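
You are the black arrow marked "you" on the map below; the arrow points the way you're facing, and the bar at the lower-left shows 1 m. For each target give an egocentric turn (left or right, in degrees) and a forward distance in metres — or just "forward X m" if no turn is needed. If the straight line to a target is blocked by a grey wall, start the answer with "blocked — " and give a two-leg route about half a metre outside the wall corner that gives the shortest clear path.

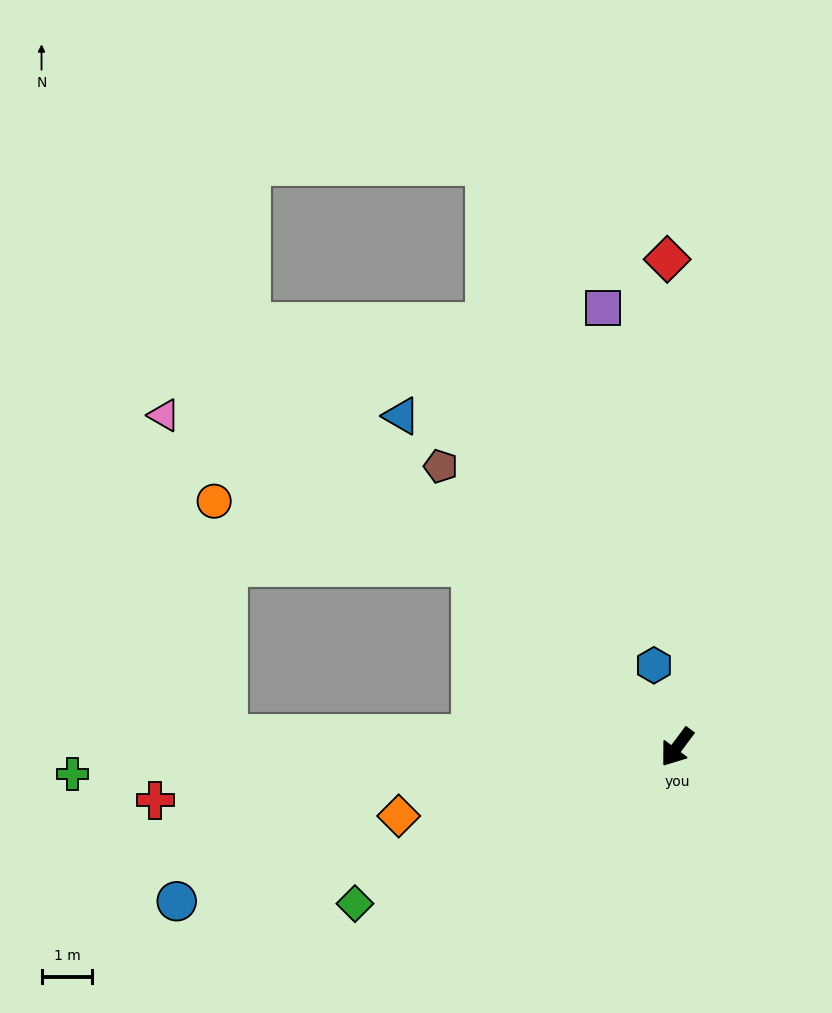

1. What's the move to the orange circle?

blocked — turn right 95°, forward 5.4 m, then turn left 28°, forward 5.3 m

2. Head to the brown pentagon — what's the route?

turn right 103°, forward 7.2 m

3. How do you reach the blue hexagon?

turn right 128°, forward 1.7 m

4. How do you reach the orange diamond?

turn right 39°, forward 5.6 m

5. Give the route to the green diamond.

turn right 27°, forward 7.1 m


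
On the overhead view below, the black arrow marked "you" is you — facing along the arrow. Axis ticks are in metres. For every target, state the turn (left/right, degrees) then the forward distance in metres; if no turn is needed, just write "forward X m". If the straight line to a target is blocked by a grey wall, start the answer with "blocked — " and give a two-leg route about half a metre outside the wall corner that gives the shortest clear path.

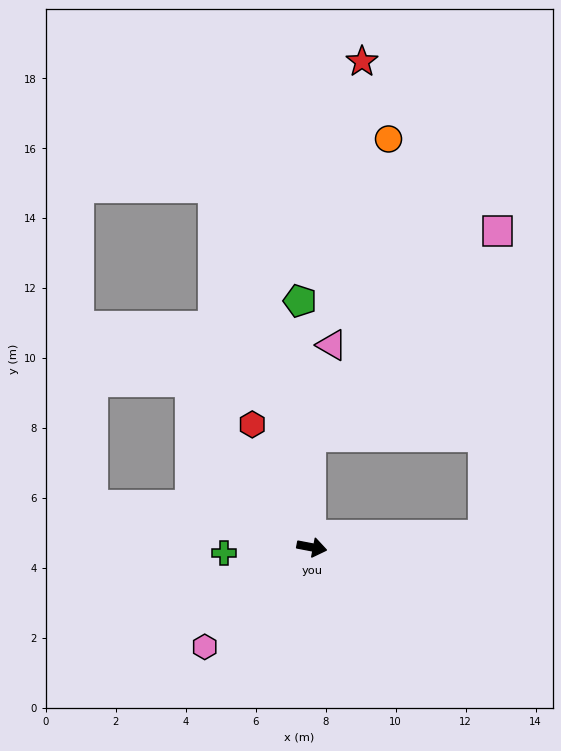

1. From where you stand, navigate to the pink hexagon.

turn right 126°, forward 4.2 m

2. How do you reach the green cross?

turn right 166°, forward 2.5 m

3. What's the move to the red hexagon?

turn left 127°, forward 3.9 m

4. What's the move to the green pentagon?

turn left 104°, forward 7.1 m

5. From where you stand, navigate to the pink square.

blocked — turn left 101°, forward 3.1 m, then turn right 42°, forward 8.0 m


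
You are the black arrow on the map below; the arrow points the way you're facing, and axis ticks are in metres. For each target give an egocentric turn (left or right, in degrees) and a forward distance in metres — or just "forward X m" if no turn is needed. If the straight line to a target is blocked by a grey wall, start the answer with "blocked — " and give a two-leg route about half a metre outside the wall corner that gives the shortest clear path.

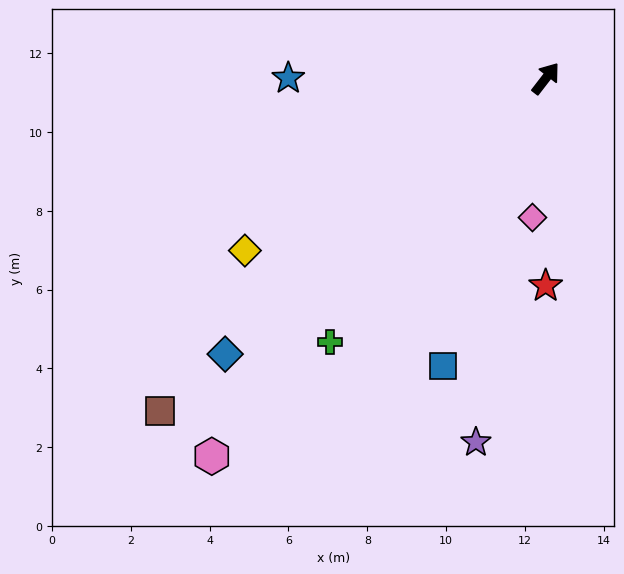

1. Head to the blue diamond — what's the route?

turn left 168°, forward 10.7 m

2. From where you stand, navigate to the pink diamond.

turn right 148°, forward 3.5 m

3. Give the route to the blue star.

turn left 128°, forward 6.5 m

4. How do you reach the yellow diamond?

turn left 157°, forward 8.8 m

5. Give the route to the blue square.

turn right 162°, forward 7.8 m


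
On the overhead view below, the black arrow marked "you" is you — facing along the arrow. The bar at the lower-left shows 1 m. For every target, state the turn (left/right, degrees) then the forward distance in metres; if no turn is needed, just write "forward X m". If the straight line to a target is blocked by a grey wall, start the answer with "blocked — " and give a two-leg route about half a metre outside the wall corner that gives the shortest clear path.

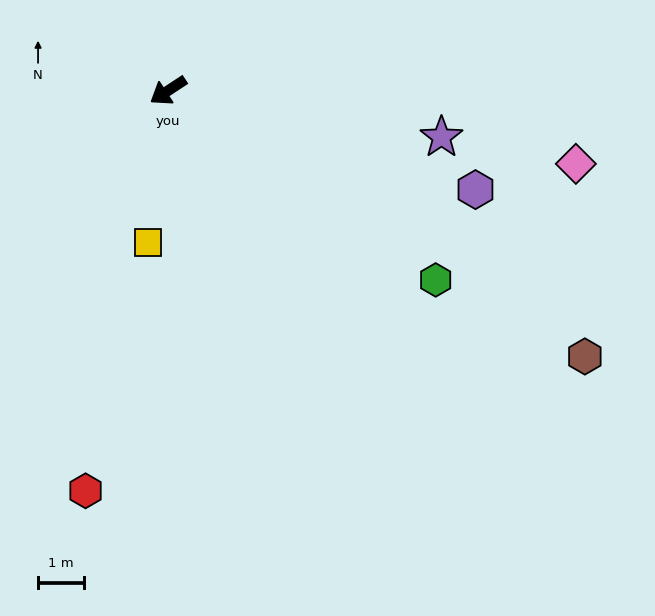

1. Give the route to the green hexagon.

turn left 111°, forward 7.2 m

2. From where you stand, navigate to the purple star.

turn left 137°, forward 6.1 m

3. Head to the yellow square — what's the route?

turn left 49°, forward 3.4 m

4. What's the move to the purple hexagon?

turn left 129°, forward 7.1 m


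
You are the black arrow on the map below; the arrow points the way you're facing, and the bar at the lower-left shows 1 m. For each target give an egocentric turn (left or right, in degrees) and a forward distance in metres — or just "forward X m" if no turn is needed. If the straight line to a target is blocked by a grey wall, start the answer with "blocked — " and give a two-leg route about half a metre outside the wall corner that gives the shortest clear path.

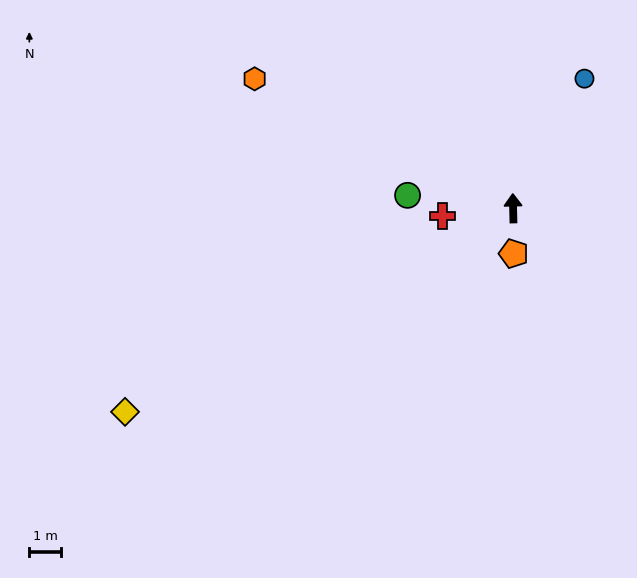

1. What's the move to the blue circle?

turn right 30°, forward 4.7 m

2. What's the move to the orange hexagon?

turn left 62°, forward 9.1 m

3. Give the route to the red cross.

turn left 95°, forward 2.2 m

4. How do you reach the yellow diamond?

turn left 116°, forward 13.8 m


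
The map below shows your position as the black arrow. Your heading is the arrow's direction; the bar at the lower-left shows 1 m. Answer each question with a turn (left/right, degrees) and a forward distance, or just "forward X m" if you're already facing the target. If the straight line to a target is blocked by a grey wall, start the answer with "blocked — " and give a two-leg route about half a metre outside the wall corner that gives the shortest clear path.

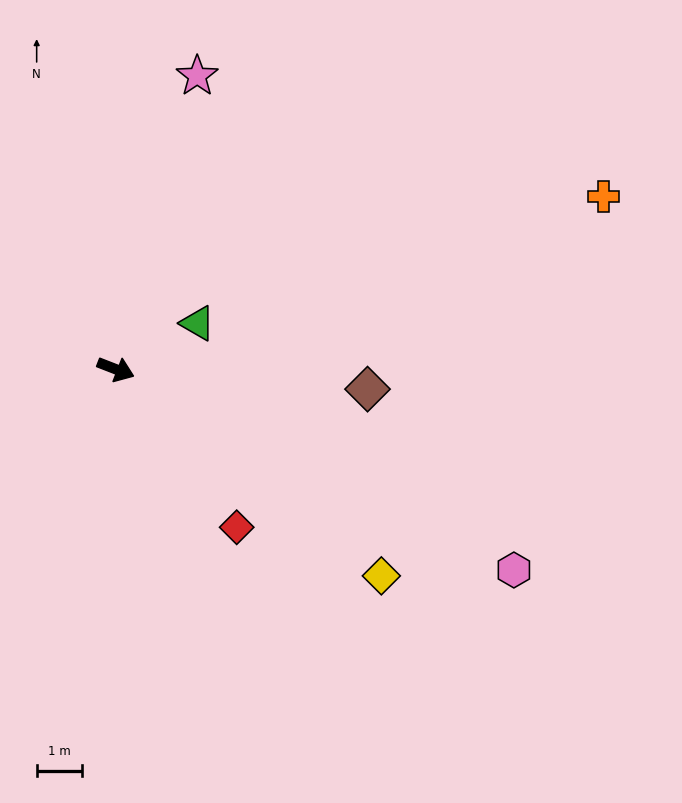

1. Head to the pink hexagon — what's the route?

turn right 5°, forward 9.8 m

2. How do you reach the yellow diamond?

turn right 17°, forward 7.4 m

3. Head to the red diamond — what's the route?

turn right 31°, forward 4.4 m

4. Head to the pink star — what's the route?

turn left 96°, forward 6.7 m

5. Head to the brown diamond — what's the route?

turn left 17°, forward 5.6 m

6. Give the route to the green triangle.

turn left 51°, forward 2.1 m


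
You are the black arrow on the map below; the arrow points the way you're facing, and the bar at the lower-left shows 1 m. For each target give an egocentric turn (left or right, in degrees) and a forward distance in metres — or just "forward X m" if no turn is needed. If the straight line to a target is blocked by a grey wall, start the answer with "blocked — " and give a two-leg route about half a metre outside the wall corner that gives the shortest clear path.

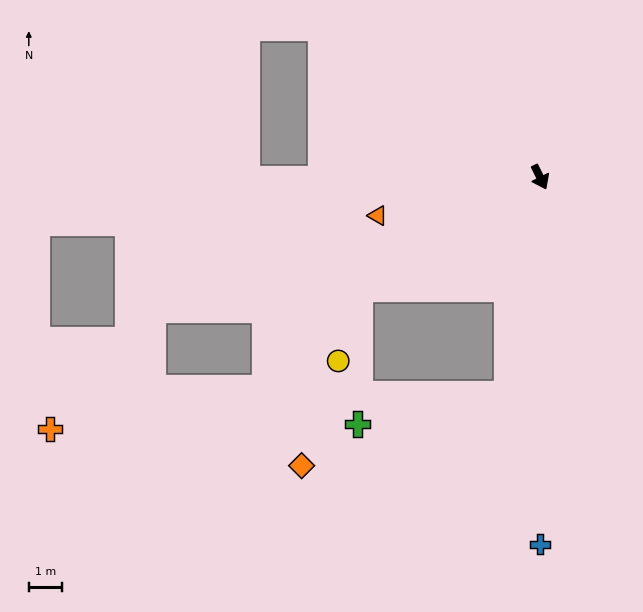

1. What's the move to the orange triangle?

turn right 103°, forward 5.0 m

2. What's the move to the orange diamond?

blocked — turn right 35°, forward 6.6 m, then turn right 62°, forward 6.6 m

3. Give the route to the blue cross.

turn right 26°, forward 11.0 m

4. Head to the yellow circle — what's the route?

blocked — turn right 85°, forward 6.4 m, then turn left 43°, forward 2.3 m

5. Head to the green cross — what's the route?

blocked — turn right 85°, forward 6.4 m, then turn left 58°, forward 4.1 m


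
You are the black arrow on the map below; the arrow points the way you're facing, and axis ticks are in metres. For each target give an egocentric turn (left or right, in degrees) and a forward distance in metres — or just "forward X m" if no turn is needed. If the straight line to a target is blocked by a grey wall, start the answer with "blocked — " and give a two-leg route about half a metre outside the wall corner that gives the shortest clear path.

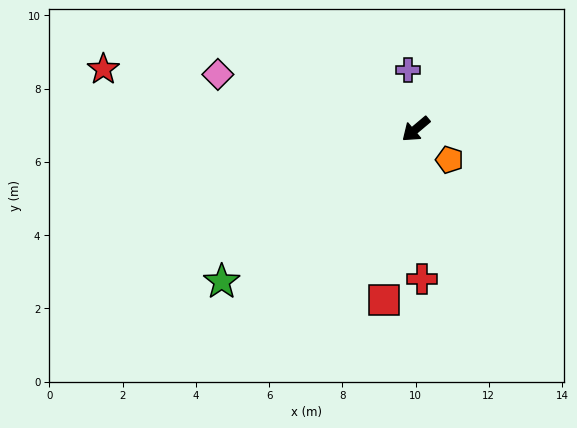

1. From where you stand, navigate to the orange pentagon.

turn left 98°, forward 1.2 m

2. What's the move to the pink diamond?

turn right 56°, forward 5.6 m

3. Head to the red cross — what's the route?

turn left 52°, forward 4.1 m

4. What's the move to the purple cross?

turn right 122°, forward 1.6 m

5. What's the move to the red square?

turn left 39°, forward 4.8 m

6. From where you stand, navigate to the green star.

forward 6.7 m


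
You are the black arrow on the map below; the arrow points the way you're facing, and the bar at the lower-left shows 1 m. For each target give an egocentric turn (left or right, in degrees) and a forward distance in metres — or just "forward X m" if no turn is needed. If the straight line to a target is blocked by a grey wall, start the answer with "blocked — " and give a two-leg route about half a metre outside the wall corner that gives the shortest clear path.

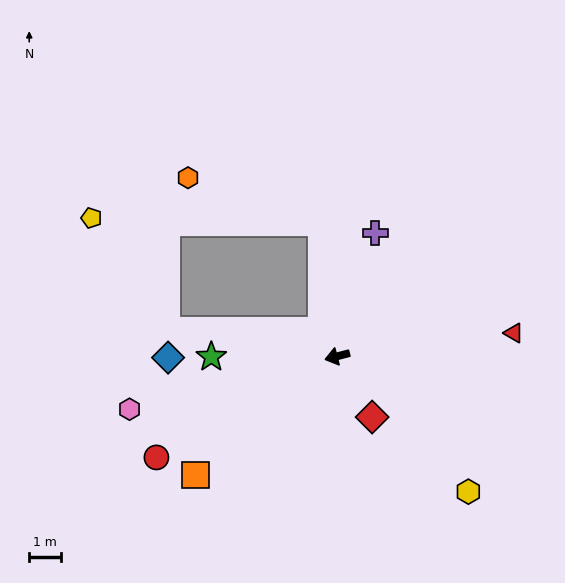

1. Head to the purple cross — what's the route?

turn right 122°, forward 4.0 m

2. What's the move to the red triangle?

turn left 173°, forward 5.5 m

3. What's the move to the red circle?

turn left 15°, forward 6.4 m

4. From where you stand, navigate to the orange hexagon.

blocked — turn right 98°, forward 4.2 m, then turn left 65°, forward 4.4 m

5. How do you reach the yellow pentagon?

blocked — turn right 98°, forward 4.2 m, then turn left 82°, forward 7.1 m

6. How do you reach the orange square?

turn left 25°, forward 5.7 m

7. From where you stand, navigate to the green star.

turn right 14°, forward 3.9 m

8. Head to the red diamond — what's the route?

turn left 105°, forward 2.2 m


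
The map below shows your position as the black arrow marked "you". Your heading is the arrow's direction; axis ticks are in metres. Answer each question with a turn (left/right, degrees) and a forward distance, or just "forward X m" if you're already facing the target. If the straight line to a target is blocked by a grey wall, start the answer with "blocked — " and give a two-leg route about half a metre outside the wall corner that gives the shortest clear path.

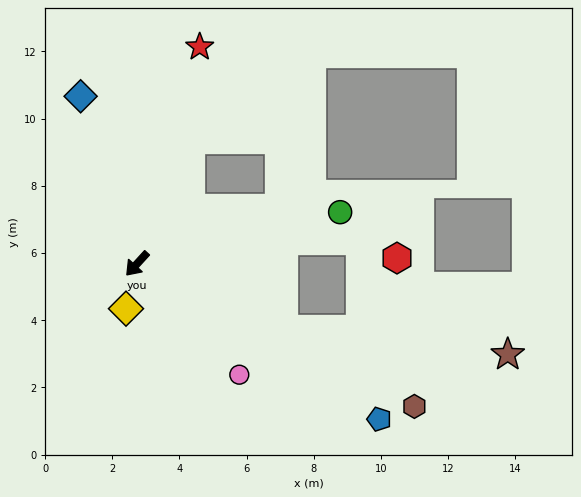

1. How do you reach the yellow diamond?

turn left 29°, forward 1.4 m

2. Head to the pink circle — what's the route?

turn left 85°, forward 4.5 m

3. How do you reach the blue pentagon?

turn left 100°, forward 8.6 m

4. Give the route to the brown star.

blocked — turn left 108°, forward 4.8 m, then turn left 18°, forward 6.7 m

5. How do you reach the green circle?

turn left 147°, forward 6.2 m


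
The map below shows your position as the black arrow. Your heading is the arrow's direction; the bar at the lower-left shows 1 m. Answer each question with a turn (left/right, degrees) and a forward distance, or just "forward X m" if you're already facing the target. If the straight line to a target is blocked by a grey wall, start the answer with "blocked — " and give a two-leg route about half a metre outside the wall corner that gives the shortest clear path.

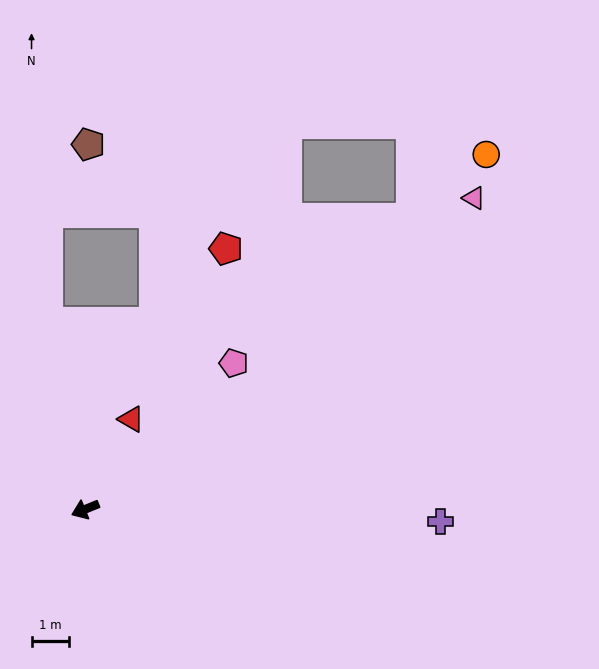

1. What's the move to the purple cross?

turn left 156°, forward 9.6 m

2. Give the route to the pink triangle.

turn right 163°, forward 13.5 m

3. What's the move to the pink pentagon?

turn right 158°, forward 5.6 m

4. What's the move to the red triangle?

turn right 139°, forward 2.7 m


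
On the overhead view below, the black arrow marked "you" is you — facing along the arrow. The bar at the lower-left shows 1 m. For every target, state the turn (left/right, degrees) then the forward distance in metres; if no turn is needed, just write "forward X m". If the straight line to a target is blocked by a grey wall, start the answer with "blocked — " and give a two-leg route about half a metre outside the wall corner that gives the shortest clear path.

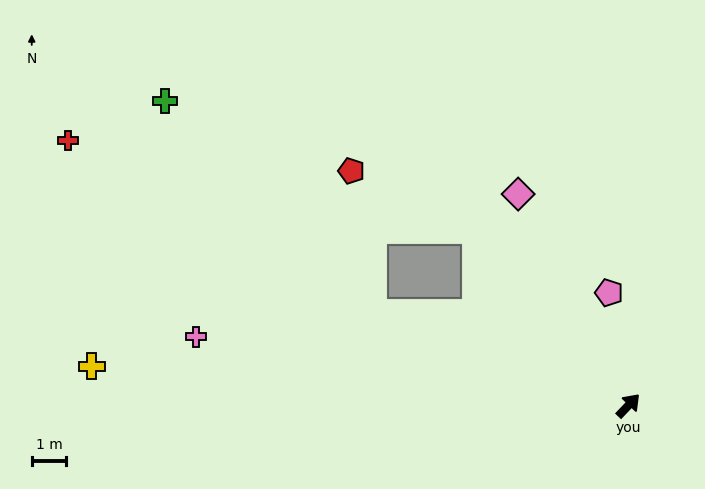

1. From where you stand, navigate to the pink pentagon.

turn left 53°, forward 3.3 m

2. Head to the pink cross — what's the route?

turn left 125°, forward 12.7 m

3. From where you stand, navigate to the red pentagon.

blocked — turn left 84°, forward 6.8 m, then turn left 25°, forward 4.0 m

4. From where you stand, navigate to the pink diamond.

turn left 71°, forward 6.9 m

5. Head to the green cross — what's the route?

blocked — turn left 114°, forward 7.9 m, then turn right 26°, forward 8.6 m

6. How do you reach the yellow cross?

turn left 129°, forward 15.6 m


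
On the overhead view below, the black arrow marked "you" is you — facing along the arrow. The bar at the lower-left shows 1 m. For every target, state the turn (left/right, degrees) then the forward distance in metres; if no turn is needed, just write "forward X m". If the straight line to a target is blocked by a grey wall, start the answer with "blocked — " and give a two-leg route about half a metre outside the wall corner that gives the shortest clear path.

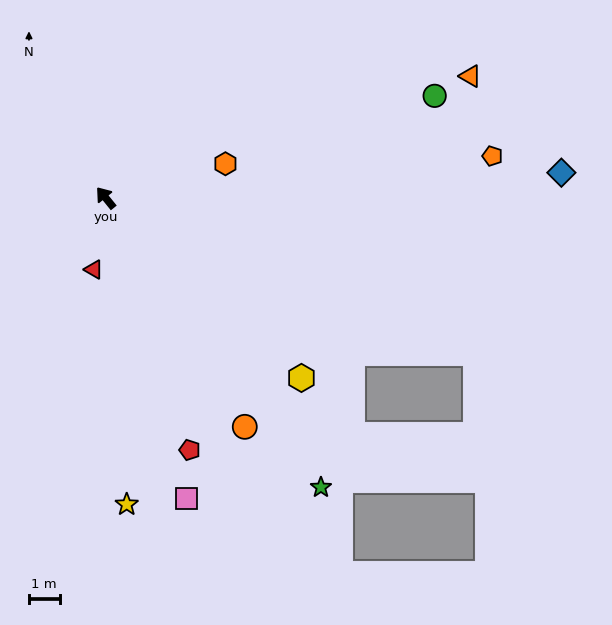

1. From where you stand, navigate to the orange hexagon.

turn right 113°, forward 4.1 m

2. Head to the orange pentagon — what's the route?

turn right 123°, forward 12.7 m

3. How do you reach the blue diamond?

turn right 126°, forward 14.9 m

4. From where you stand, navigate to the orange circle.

turn left 172°, forward 8.8 m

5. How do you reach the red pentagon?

turn left 159°, forward 8.7 m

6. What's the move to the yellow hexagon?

turn right 172°, forward 8.7 m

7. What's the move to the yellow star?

turn left 145°, forward 10.1 m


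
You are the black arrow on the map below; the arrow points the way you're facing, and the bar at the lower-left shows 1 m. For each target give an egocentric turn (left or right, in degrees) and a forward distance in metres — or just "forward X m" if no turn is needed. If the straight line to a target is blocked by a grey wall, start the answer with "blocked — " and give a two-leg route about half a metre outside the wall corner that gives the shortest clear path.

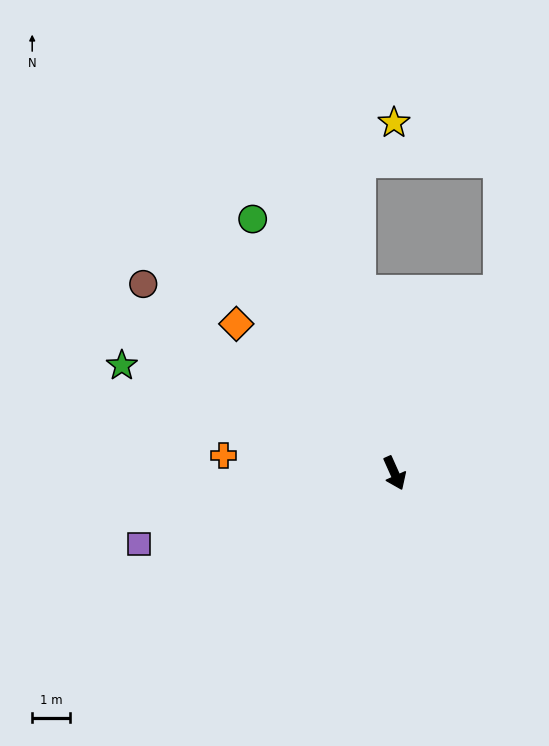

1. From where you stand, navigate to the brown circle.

turn right 151°, forward 8.2 m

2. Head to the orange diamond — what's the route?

turn right 157°, forward 5.7 m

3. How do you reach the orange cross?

turn right 120°, forward 4.5 m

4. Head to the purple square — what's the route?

turn right 99°, forward 6.9 m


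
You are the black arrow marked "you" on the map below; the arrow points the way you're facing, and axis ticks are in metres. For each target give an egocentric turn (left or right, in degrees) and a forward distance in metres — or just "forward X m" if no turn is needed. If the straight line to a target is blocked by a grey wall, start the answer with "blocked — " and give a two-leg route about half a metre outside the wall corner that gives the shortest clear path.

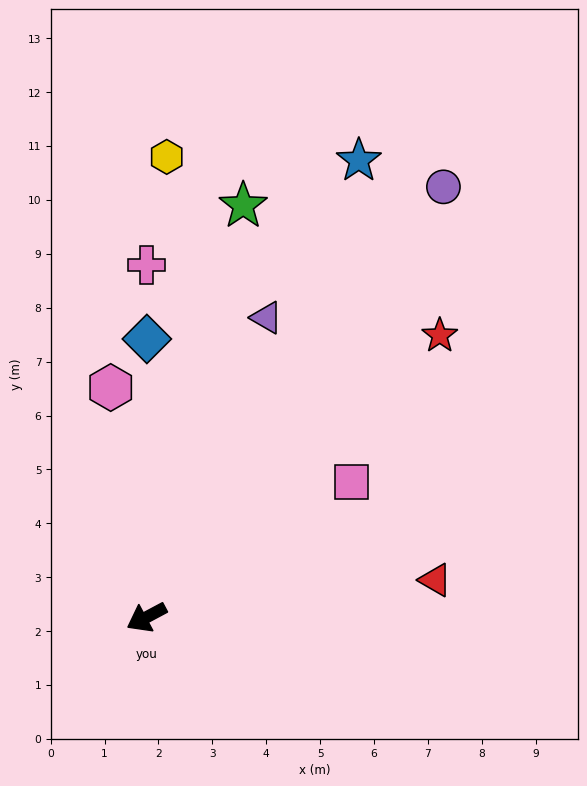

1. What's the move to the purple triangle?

turn right 140°, forward 6.0 m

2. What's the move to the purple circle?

turn right 153°, forward 9.7 m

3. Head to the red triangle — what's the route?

turn left 159°, forward 5.4 m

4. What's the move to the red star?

turn right 164°, forward 7.5 m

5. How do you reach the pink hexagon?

turn right 109°, forward 4.3 m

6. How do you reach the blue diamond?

turn right 118°, forward 5.2 m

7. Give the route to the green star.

turn right 131°, forward 7.8 m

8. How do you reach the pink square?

turn right 175°, forward 4.6 m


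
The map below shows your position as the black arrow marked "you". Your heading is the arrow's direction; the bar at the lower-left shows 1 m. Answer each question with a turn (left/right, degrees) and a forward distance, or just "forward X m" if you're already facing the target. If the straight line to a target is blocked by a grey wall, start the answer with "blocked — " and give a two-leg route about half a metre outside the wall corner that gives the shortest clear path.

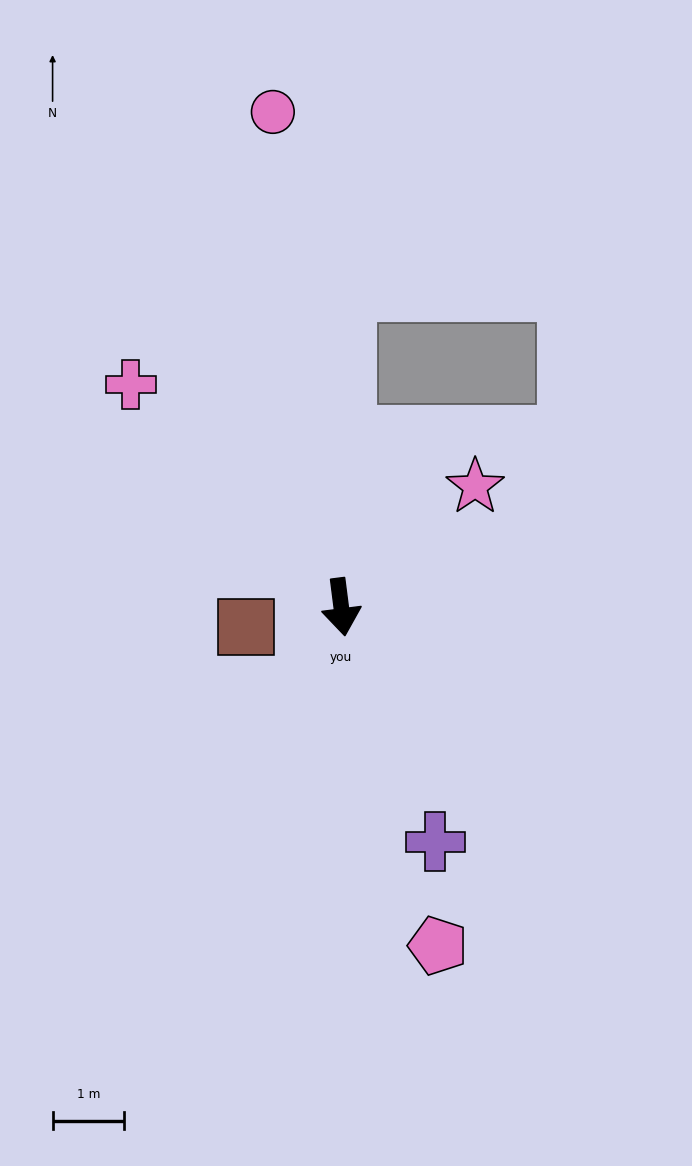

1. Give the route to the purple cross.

turn left 15°, forward 3.5 m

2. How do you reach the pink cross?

turn right 144°, forward 4.3 m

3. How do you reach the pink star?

turn left 125°, forward 2.5 m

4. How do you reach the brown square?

turn right 85°, forward 1.4 m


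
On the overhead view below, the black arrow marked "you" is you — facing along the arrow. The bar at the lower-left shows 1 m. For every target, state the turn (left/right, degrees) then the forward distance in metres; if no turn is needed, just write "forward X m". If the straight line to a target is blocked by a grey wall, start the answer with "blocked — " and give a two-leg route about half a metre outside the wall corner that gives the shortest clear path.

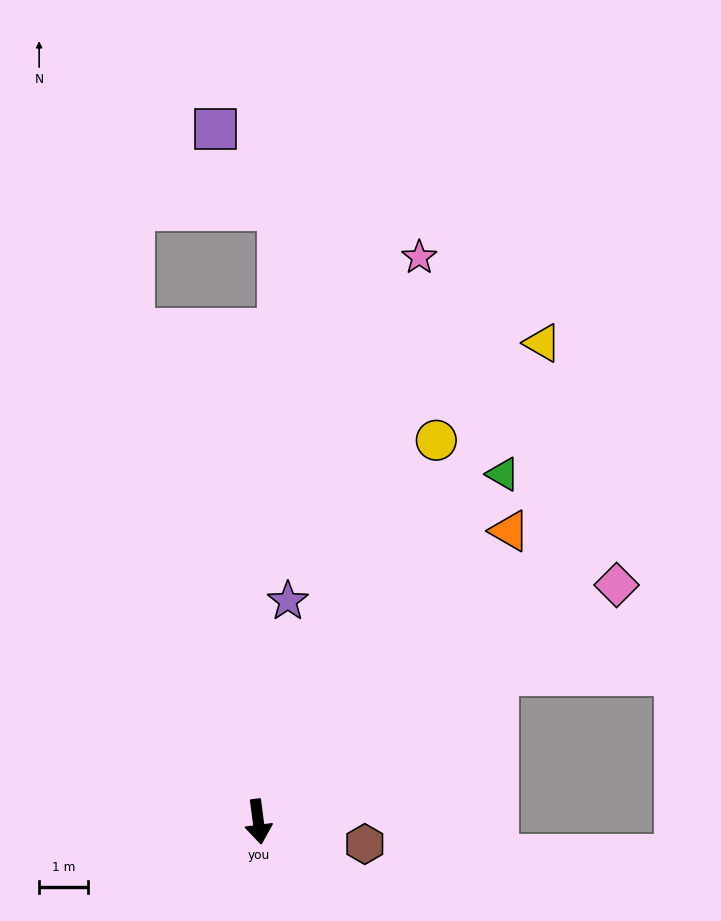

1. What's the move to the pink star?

turn left 157°, forward 12.0 m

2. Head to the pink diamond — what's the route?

turn left 116°, forward 8.8 m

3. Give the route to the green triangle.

turn left 137°, forward 8.7 m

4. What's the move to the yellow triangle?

turn left 142°, forward 11.3 m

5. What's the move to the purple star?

turn left 165°, forward 4.5 m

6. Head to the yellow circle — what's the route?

turn left 148°, forward 8.6 m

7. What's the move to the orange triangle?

turn left 132°, forward 7.8 m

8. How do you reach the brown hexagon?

turn left 71°, forward 2.2 m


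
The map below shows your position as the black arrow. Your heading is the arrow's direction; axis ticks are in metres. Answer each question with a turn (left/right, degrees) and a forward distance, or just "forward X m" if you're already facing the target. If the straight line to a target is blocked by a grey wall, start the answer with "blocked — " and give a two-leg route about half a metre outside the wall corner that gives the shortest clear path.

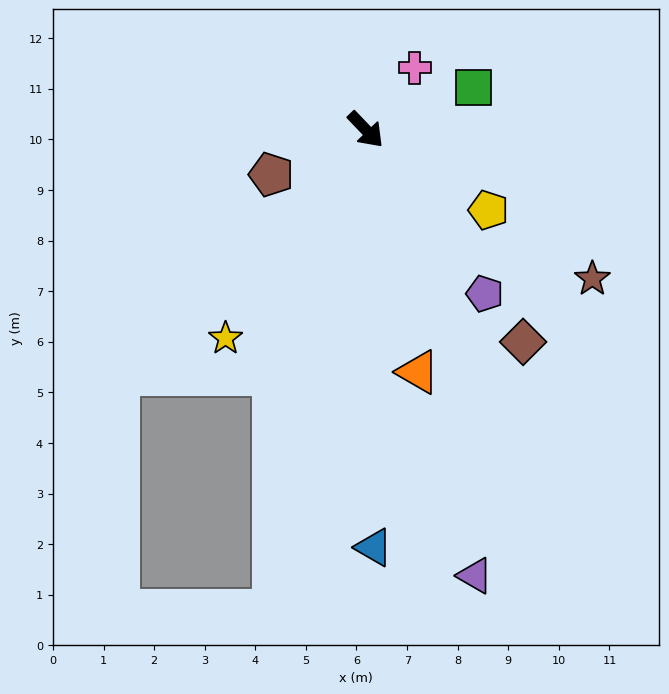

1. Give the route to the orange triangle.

turn right 32°, forward 4.9 m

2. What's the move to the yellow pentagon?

turn left 13°, forward 2.9 m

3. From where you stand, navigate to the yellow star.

turn right 78°, forward 5.0 m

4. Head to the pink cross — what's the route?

turn left 98°, forward 1.6 m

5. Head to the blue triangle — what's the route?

turn right 43°, forward 8.3 m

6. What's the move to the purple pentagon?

turn right 8°, forward 4.0 m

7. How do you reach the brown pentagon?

turn right 108°, forward 2.1 m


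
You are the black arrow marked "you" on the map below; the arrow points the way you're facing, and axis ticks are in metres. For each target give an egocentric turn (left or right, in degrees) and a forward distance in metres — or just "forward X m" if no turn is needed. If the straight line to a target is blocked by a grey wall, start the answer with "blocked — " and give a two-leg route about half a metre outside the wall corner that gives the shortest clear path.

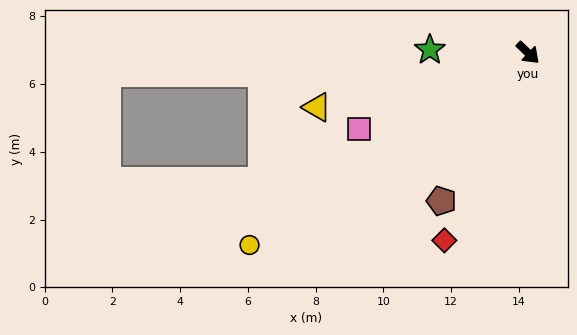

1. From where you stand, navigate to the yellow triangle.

turn right 122°, forward 6.4 m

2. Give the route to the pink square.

turn right 112°, forward 5.5 m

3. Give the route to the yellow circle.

turn right 102°, forward 10.0 m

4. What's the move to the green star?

turn right 138°, forward 2.9 m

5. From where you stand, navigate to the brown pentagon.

turn right 77°, forward 5.1 m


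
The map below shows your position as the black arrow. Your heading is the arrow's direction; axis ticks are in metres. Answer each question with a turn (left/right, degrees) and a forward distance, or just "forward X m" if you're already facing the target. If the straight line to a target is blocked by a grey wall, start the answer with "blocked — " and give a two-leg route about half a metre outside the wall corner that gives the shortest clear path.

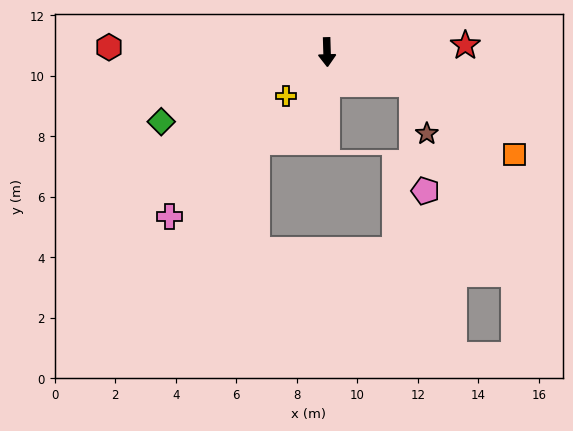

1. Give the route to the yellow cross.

turn right 45°, forward 2.0 m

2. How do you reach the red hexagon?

turn right 93°, forward 7.2 m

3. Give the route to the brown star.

blocked — turn left 68°, forward 3.0 m, then turn right 53°, forward 1.7 m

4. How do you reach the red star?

turn left 91°, forward 4.6 m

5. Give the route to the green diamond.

turn right 69°, forward 5.9 m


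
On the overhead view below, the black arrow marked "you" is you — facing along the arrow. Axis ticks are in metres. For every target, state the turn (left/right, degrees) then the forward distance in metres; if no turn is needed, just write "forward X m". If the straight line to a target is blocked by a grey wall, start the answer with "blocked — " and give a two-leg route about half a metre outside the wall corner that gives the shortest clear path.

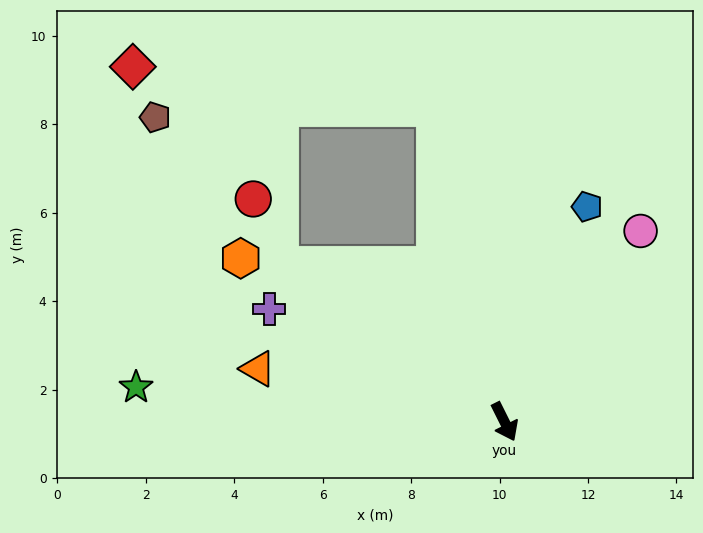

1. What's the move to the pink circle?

turn left 118°, forward 5.3 m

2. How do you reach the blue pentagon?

turn left 132°, forward 5.2 m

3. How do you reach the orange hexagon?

turn right 148°, forward 7.0 m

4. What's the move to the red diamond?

blocked — turn left 166°, forward 7.3 m, then turn left 70°, forward 6.9 m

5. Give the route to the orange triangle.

turn right 129°, forward 5.7 m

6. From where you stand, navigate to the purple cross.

turn right 142°, forward 5.9 m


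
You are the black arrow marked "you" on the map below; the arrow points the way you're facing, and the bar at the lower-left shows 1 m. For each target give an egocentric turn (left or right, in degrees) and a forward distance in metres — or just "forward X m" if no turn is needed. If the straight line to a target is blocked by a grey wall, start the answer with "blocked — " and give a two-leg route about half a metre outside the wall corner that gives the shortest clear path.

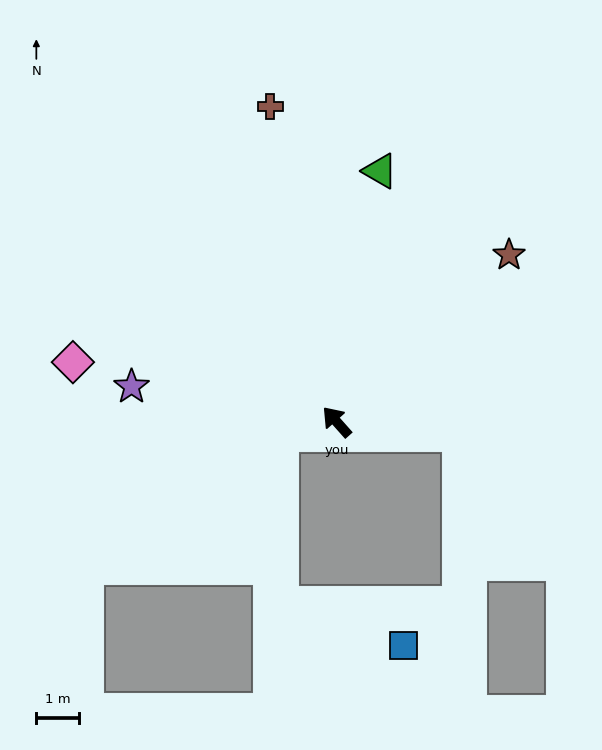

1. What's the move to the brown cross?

turn right 30°, forward 7.5 m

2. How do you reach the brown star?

turn right 88°, forward 5.6 m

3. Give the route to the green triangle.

turn right 51°, forward 5.9 m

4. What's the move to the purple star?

turn left 39°, forward 4.8 m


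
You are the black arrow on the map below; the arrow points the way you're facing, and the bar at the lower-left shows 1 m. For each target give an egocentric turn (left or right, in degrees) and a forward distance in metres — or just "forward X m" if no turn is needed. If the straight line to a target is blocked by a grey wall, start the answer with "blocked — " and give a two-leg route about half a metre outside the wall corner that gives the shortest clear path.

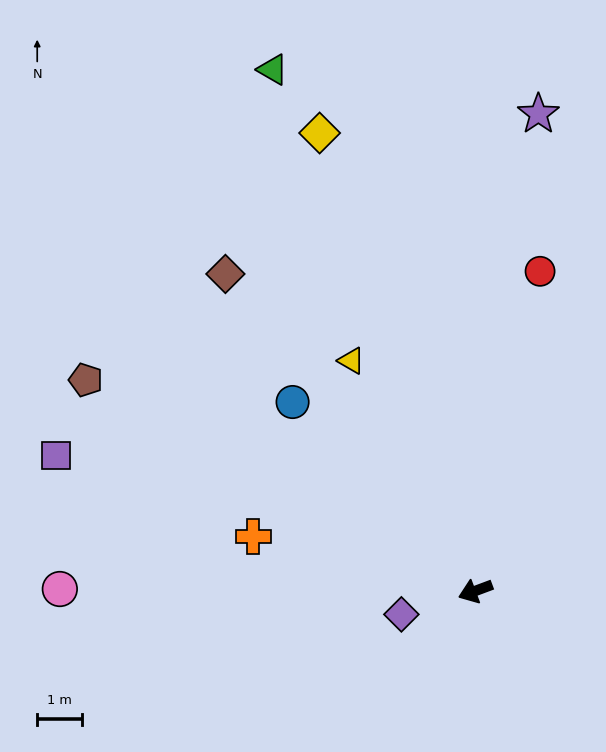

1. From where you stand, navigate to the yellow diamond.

turn right 92°, forward 10.8 m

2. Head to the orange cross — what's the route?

turn right 34°, forward 5.1 m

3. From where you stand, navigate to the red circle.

turn right 122°, forward 7.3 m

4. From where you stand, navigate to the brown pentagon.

turn right 49°, forward 9.9 m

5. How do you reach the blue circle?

turn right 66°, forward 5.9 m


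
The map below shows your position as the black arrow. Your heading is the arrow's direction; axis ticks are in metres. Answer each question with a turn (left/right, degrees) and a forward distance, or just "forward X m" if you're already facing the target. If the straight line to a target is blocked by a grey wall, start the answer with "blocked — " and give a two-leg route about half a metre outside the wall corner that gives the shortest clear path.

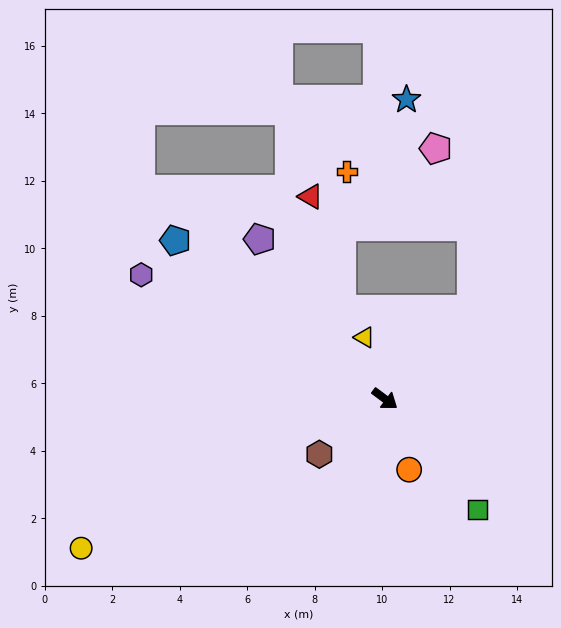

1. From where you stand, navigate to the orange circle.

turn right 34°, forward 2.2 m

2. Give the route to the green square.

turn right 13°, forward 4.3 m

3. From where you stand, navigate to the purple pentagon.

turn left 165°, forward 6.0 m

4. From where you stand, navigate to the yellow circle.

turn right 117°, forward 10.0 m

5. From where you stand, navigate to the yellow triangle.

turn left 145°, forward 1.9 m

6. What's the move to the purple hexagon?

turn right 170°, forward 8.1 m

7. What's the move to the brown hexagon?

turn right 103°, forward 2.5 m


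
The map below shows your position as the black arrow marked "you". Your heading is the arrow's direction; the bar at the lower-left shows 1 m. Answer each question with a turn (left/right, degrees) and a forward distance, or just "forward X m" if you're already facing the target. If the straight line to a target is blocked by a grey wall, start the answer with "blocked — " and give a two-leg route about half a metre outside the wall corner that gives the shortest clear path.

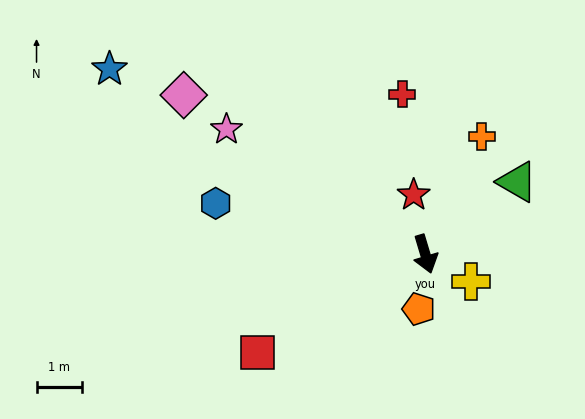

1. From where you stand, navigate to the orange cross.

turn left 138°, forward 2.9 m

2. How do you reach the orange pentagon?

turn right 23°, forward 1.2 m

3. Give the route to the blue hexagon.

turn right 120°, forward 4.7 m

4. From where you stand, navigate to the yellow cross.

turn left 42°, forward 1.2 m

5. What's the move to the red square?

turn right 76°, forward 4.3 m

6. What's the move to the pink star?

turn right 139°, forward 5.2 m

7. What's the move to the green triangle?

turn left 111°, forward 2.6 m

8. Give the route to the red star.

turn left 174°, forward 1.3 m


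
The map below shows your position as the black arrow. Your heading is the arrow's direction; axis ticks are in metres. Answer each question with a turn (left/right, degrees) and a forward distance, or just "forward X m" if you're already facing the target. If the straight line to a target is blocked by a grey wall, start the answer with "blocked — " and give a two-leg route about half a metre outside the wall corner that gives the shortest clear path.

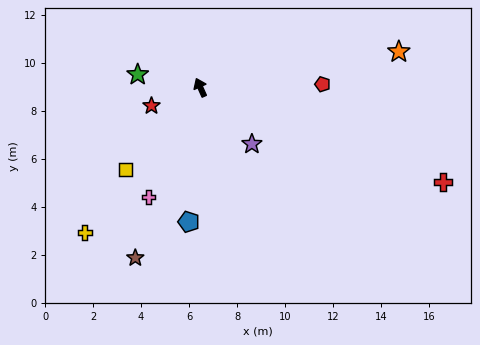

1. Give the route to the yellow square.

turn left 114°, forward 4.6 m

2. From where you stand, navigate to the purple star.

turn right 162°, forward 3.2 m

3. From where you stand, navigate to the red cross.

turn right 135°, forward 10.9 m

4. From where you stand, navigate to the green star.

turn left 54°, forward 2.7 m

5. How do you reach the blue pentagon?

turn left 151°, forward 5.6 m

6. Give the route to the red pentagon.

turn right 113°, forward 5.1 m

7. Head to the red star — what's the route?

turn left 87°, forward 2.2 m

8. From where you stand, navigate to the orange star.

turn right 104°, forward 8.4 m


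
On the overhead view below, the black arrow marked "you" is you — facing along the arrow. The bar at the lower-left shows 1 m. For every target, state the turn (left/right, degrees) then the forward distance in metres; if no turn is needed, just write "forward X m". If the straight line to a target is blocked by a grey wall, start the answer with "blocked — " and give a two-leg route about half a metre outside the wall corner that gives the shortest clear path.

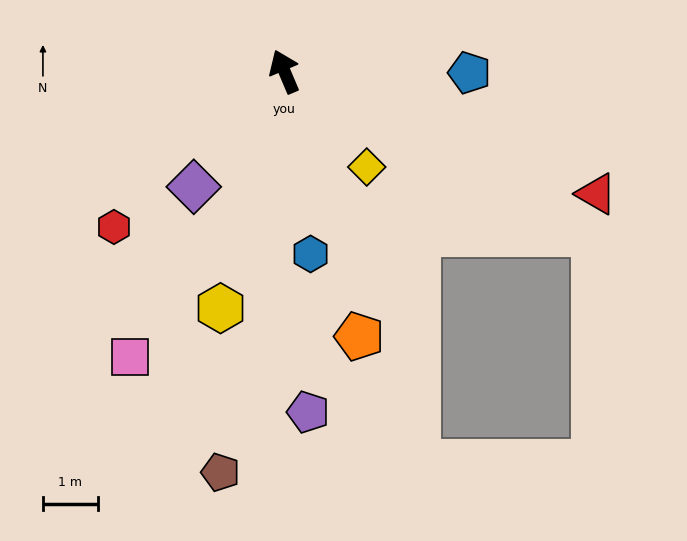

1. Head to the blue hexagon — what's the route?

turn left 165°, forward 3.4 m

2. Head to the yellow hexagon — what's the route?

turn left 142°, forward 4.5 m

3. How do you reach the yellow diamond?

turn right 162°, forward 2.3 m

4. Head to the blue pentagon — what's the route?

turn right 113°, forward 3.4 m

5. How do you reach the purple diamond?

turn left 119°, forward 2.7 m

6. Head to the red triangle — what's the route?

turn right 134°, forward 6.1 m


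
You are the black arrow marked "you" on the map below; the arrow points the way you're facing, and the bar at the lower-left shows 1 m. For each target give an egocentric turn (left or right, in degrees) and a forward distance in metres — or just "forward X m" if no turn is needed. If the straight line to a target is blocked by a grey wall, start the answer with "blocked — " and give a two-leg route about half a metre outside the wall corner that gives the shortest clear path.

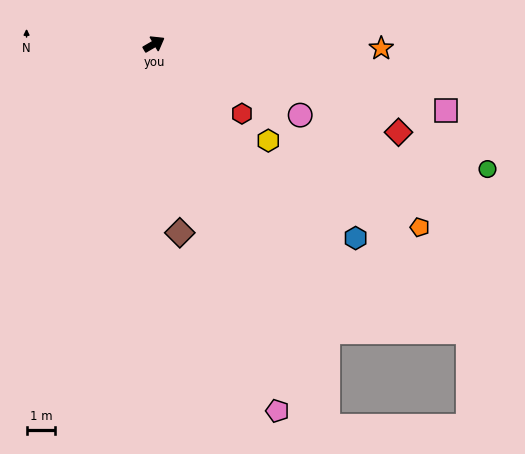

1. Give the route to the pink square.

turn right 43°, forward 10.4 m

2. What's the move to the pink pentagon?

turn right 102°, forward 13.4 m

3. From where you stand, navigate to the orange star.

turn right 31°, forward 7.9 m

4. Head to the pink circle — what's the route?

turn right 56°, forward 5.6 m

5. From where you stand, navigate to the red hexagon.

turn right 69°, forward 3.9 m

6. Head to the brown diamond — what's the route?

turn right 112°, forward 6.6 m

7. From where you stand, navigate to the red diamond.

turn right 50°, forward 9.0 m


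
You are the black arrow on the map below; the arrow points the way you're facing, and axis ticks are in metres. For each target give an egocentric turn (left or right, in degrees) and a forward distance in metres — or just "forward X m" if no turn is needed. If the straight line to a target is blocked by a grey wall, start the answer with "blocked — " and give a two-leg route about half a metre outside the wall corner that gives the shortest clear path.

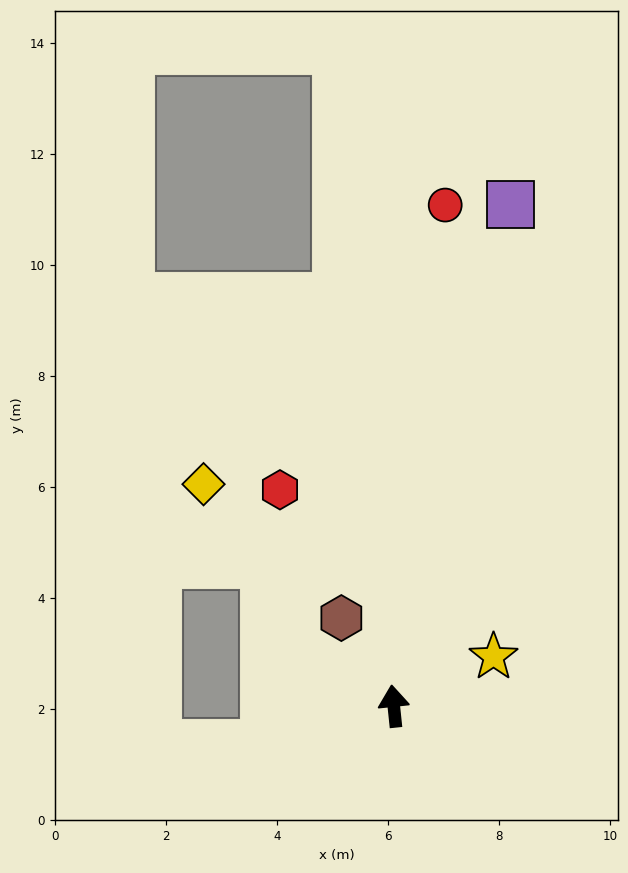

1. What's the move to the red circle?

turn right 12°, forward 9.1 m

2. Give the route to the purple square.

turn right 19°, forward 9.3 m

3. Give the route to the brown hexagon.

turn left 25°, forward 1.8 m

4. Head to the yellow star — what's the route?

turn right 70°, forward 2.0 m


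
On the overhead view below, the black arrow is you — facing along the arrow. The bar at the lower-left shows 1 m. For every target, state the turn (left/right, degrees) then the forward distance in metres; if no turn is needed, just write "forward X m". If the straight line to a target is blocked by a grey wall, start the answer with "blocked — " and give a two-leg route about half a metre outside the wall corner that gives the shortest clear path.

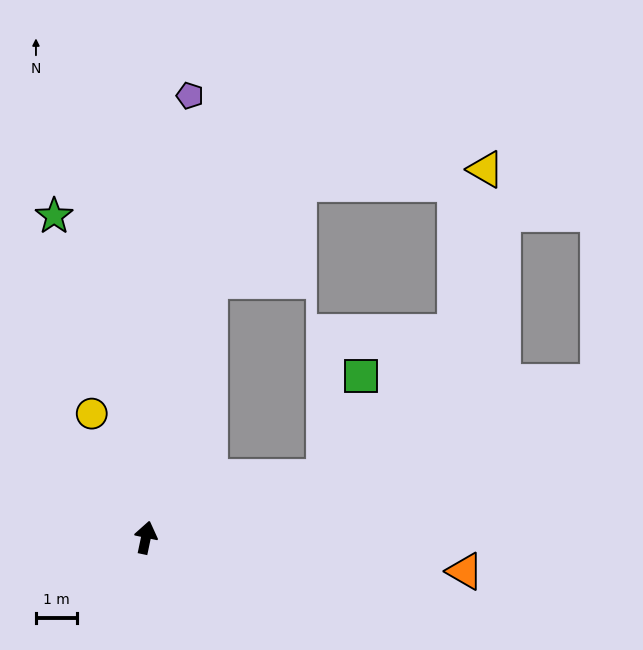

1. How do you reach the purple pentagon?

turn left 6°, forward 10.7 m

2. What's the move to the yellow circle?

turn left 36°, forward 3.3 m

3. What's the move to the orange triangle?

turn right 84°, forward 7.8 m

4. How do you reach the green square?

blocked — turn right 59°, forward 4.6 m, then turn left 51°, forward 2.6 m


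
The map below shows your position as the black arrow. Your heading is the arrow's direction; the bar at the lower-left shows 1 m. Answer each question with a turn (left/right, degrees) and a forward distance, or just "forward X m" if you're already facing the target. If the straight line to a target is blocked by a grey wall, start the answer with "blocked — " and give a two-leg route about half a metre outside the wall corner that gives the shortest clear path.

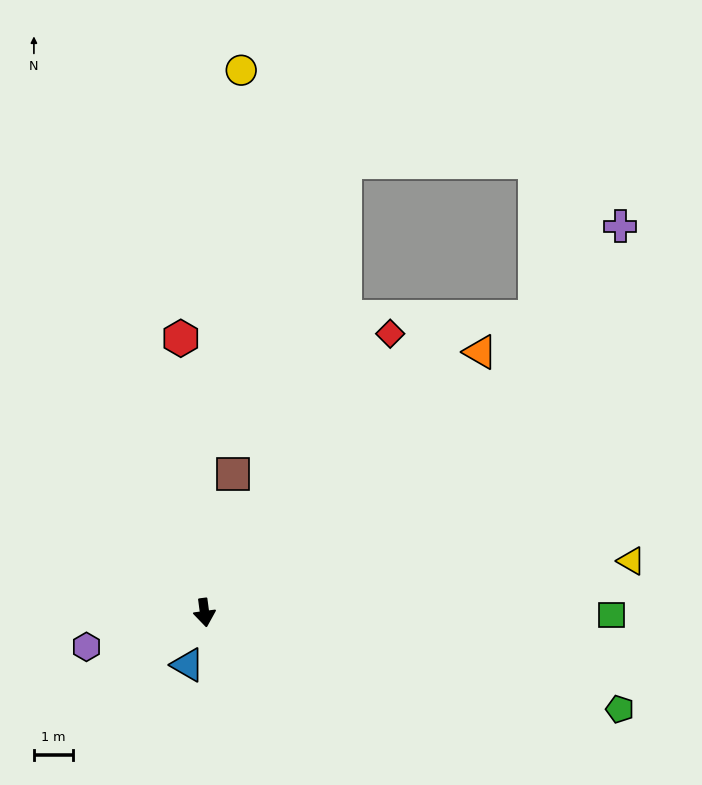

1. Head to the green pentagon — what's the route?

turn left 69°, forward 10.8 m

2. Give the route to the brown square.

turn left 161°, forward 3.6 m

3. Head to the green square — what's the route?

turn left 82°, forward 10.3 m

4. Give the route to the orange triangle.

turn left 126°, forward 9.6 m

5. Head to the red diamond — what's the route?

turn left 139°, forward 8.5 m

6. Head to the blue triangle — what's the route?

turn right 25°, forward 1.4 m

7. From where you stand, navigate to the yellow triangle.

turn left 89°, forward 10.9 m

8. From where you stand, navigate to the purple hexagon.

turn right 81°, forward 3.1 m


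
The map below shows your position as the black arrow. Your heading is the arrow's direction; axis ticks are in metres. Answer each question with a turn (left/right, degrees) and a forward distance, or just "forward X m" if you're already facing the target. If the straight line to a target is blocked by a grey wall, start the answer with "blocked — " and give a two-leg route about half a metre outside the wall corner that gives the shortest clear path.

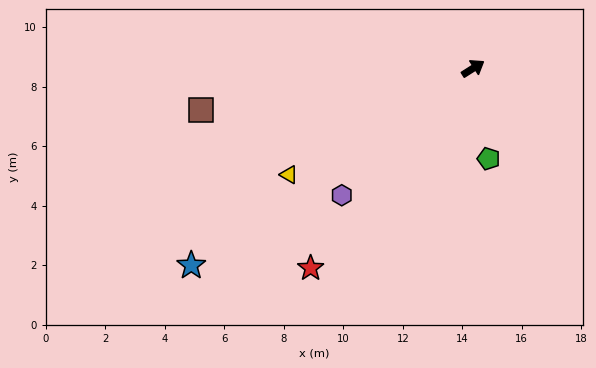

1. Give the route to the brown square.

turn left 156°, forward 9.2 m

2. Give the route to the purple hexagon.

turn right 168°, forward 6.1 m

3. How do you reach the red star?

turn right 162°, forward 8.7 m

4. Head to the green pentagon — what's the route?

turn right 113°, forward 3.1 m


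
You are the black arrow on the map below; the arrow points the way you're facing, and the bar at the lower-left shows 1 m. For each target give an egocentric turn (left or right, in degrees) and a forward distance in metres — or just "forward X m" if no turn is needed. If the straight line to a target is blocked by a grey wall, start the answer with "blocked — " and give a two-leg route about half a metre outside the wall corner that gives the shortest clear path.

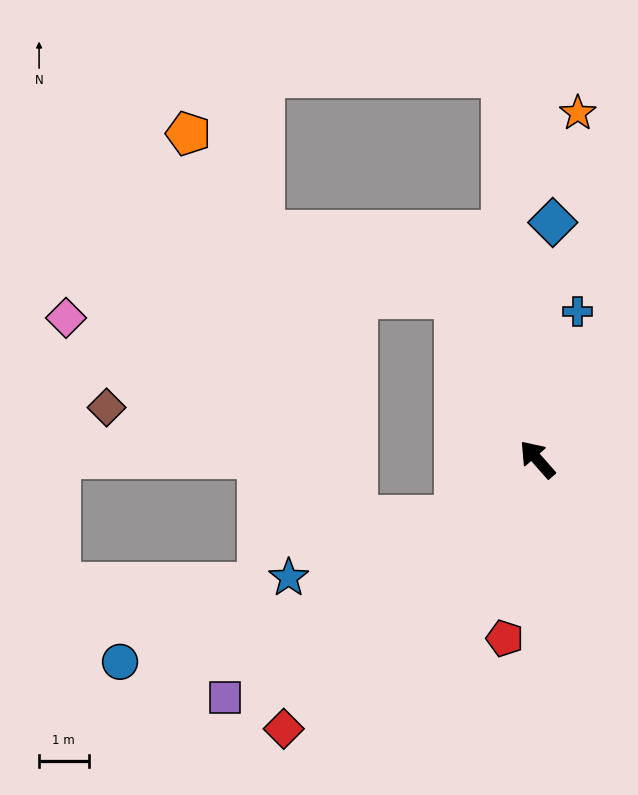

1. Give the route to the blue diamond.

turn right 45°, forward 4.8 m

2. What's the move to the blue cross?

turn right 57°, forward 3.1 m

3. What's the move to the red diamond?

turn left 95°, forward 7.5 m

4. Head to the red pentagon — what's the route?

turn left 128°, forward 3.7 m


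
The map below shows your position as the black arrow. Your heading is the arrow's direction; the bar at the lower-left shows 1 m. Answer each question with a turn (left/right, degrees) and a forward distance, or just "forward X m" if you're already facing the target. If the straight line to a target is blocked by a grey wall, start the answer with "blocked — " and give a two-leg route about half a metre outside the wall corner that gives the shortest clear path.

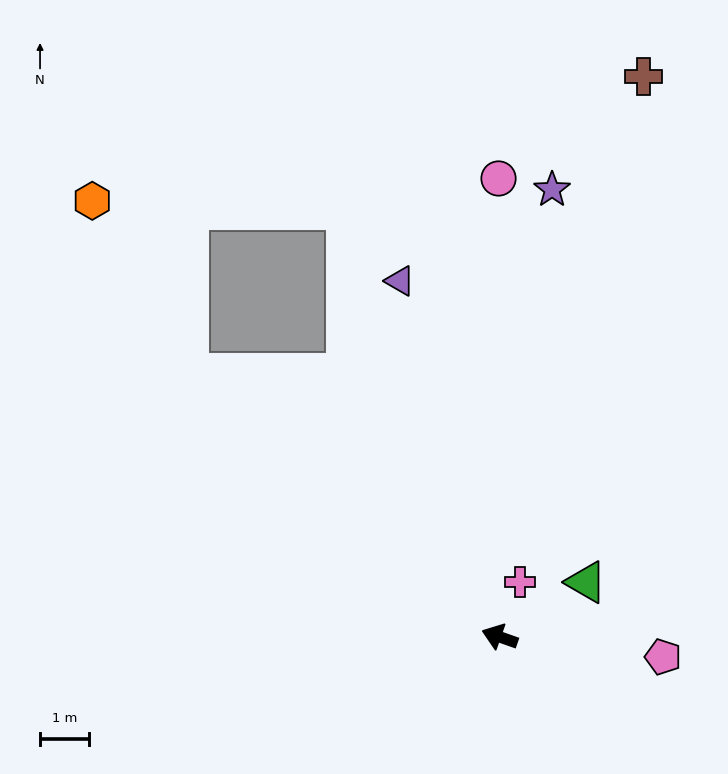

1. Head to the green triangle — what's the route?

turn right 128°, forward 2.1 m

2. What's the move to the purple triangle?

turn right 55°, forward 7.5 m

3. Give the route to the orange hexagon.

blocked — turn right 21°, forward 8.3 m, then turn right 21°, forward 4.0 m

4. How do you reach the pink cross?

turn right 91°, forward 1.2 m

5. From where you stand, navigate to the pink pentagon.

turn right 168°, forward 3.3 m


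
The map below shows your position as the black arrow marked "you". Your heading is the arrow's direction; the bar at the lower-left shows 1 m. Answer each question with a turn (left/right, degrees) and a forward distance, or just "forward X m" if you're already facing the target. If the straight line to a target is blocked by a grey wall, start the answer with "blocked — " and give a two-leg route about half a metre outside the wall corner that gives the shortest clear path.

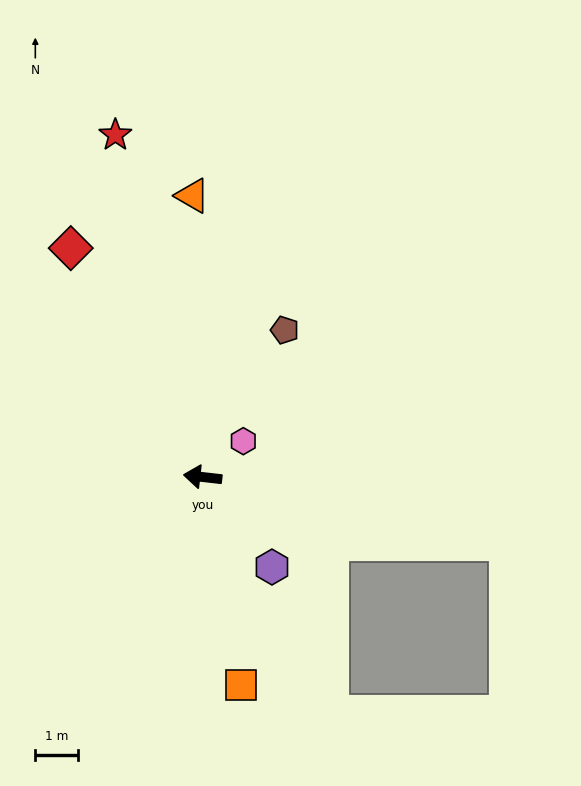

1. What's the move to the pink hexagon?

turn right 132°, forward 1.3 m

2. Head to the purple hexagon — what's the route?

turn left 134°, forward 2.7 m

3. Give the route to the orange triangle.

turn right 81°, forward 6.6 m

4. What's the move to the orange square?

turn left 107°, forward 5.0 m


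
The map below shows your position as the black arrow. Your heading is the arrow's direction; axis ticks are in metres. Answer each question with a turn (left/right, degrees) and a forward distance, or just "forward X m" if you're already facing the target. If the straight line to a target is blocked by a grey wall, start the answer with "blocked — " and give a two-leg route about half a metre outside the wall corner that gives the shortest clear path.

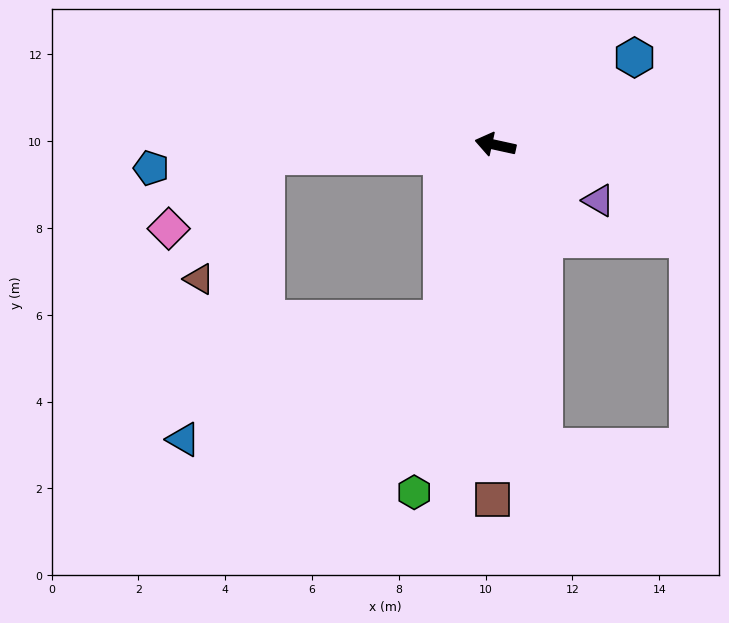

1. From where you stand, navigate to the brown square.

turn left 102°, forward 8.2 m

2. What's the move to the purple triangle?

turn left 164°, forward 2.7 m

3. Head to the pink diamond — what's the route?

blocked — turn left 15°, forward 5.3 m, then turn left 34°, forward 2.8 m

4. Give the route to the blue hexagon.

turn right 135°, forward 3.8 m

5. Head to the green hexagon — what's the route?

turn left 89°, forward 8.2 m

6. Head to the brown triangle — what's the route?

blocked — turn left 15°, forward 5.3 m, then turn left 58°, forward 3.2 m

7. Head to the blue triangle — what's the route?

blocked — turn left 85°, forward 4.2 m, then turn right 48°, forward 6.6 m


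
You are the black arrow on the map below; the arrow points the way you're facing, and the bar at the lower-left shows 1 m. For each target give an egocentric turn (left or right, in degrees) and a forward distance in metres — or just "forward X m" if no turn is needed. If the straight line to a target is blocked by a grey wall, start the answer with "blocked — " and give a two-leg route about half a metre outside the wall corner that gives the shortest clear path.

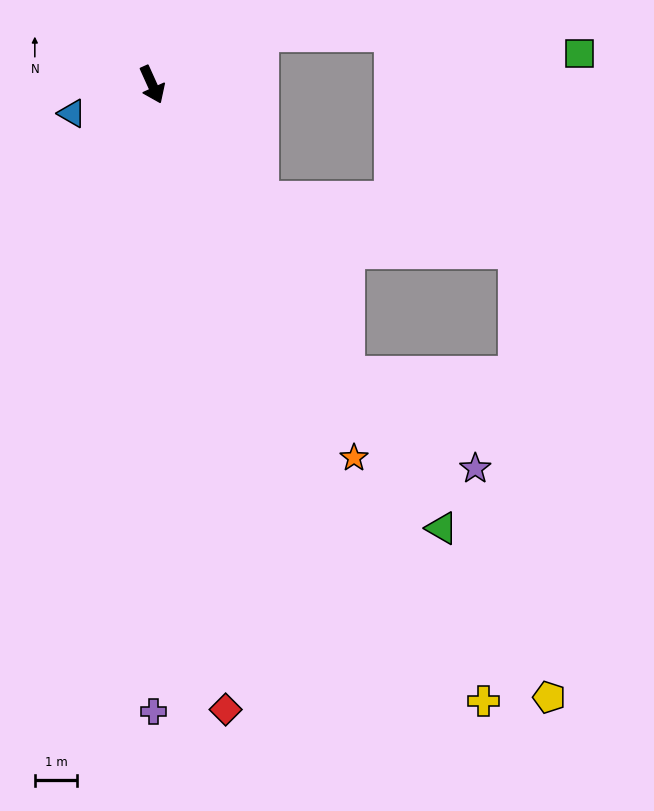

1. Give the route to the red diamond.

turn right 18°, forward 14.8 m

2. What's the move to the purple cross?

turn right 24°, forward 14.8 m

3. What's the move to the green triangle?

turn left 9°, forward 12.5 m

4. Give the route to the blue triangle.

turn right 95°, forward 2.0 m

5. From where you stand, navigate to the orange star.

turn left 4°, forward 10.0 m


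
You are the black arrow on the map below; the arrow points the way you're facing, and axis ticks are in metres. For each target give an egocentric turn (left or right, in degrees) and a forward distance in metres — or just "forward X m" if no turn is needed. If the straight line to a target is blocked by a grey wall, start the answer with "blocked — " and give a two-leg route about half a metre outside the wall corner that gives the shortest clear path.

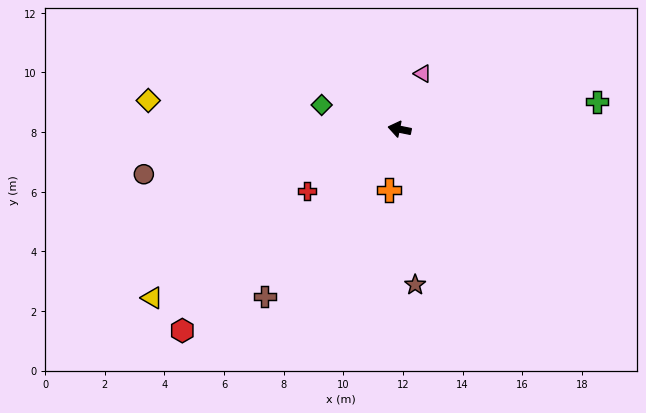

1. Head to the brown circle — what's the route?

turn left 21°, forward 8.7 m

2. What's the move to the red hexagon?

turn left 54°, forward 9.9 m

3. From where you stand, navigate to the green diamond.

turn right 6°, forward 2.7 m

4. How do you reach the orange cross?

turn left 92°, forward 2.1 m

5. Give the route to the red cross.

turn left 45°, forward 3.7 m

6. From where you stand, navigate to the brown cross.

turn left 62°, forward 7.2 m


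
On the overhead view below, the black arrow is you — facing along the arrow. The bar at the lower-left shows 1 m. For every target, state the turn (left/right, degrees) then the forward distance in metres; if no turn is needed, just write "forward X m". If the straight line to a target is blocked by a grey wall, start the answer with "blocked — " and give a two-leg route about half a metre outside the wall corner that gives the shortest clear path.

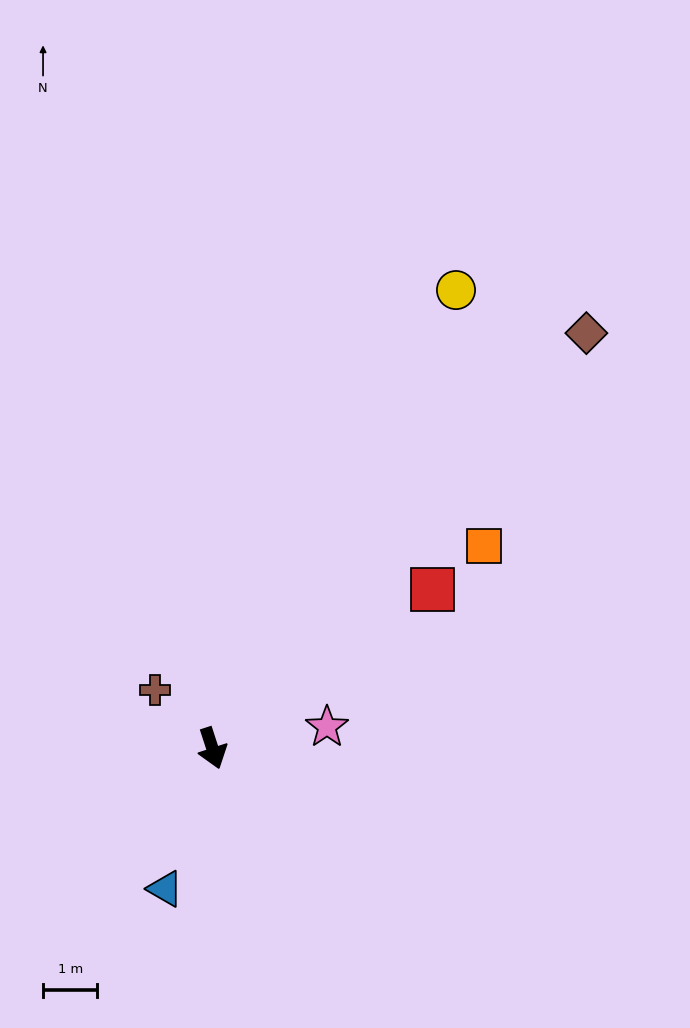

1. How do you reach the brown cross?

turn right 153°, forward 1.5 m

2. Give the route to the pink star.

turn left 83°, forward 2.1 m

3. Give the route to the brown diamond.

turn left 120°, forward 10.3 m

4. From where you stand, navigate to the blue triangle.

turn right 37°, forward 2.7 m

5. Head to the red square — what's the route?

turn left 108°, forward 5.0 m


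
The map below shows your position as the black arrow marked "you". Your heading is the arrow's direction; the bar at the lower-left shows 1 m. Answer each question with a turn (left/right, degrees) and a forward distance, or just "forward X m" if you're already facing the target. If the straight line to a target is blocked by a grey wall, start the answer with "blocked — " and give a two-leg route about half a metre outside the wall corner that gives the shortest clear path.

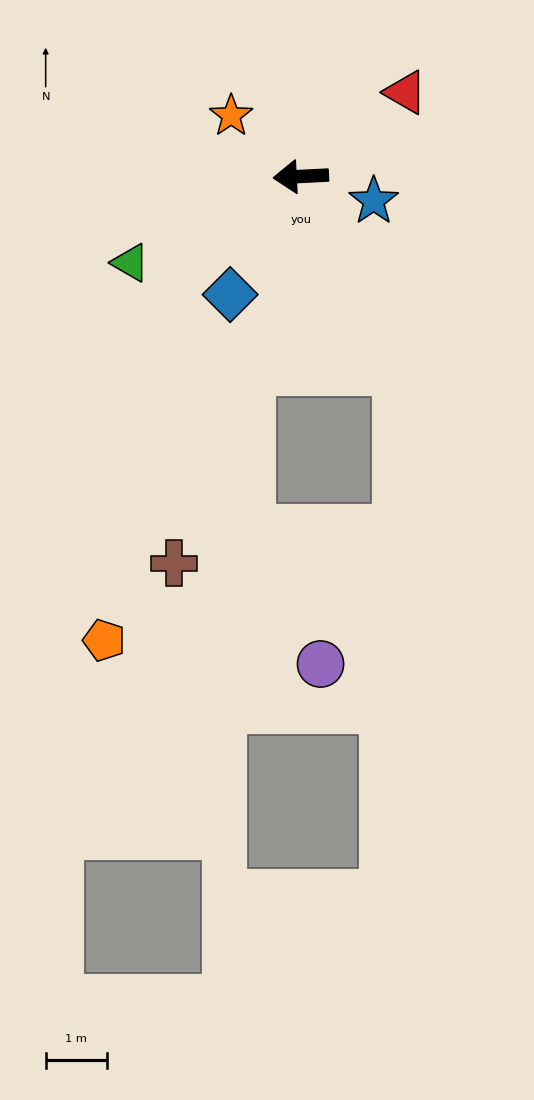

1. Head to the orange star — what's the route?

turn right 44°, forward 1.5 m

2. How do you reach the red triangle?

turn right 144°, forward 2.2 m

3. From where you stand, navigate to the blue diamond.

turn left 56°, forward 2.3 m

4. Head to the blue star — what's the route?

turn left 159°, forward 1.3 m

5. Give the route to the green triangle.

turn left 24°, forward 3.1 m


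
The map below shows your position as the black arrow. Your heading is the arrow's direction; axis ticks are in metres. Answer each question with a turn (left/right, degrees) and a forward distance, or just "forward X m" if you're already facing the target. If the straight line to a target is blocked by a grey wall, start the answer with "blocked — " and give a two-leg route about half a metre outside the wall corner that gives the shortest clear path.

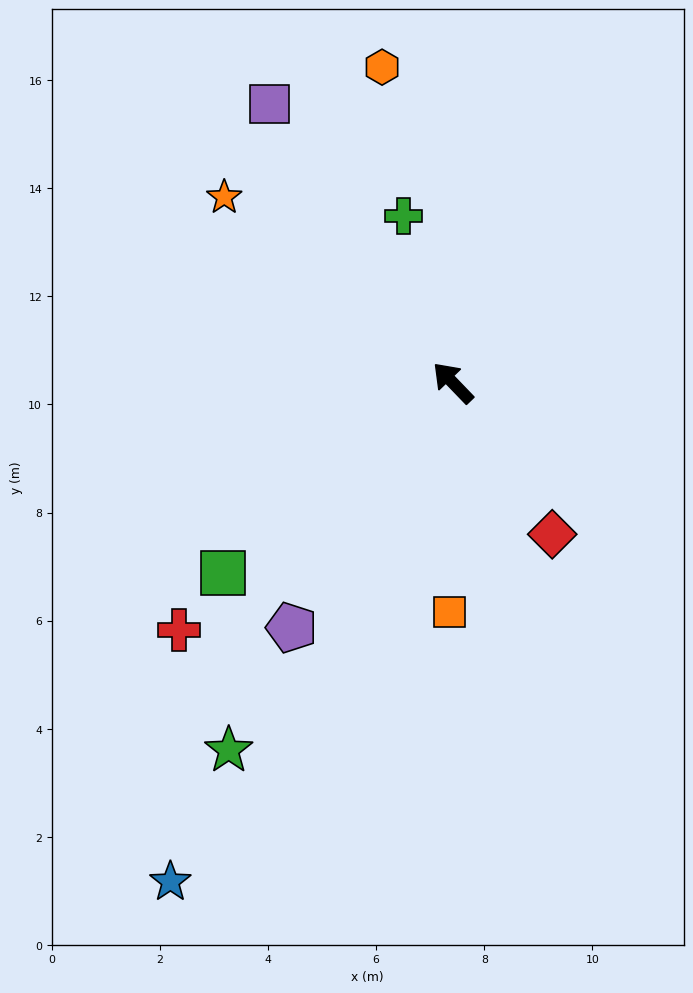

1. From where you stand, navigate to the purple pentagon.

turn left 103°, forward 5.4 m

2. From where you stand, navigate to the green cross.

turn right 27°, forward 3.2 m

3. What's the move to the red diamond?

turn left 169°, forward 3.3 m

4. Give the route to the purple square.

turn right 11°, forward 6.2 m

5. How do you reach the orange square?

turn left 135°, forward 4.2 m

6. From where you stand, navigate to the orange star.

turn left 7°, forward 5.4 m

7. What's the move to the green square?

turn left 86°, forward 5.5 m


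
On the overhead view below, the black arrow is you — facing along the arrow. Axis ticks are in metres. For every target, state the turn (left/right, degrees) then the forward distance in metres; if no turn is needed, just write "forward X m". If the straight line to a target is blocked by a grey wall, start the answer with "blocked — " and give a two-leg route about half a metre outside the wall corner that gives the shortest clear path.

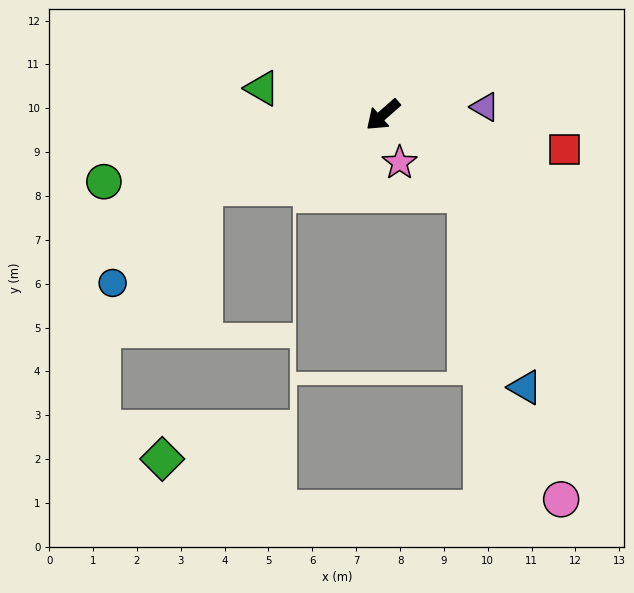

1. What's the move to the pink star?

turn left 68°, forward 1.2 m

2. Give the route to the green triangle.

turn right 54°, forward 2.8 m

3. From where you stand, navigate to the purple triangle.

turn left 143°, forward 2.3 m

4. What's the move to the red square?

turn left 128°, forward 4.2 m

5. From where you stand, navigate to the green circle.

turn right 28°, forward 6.5 m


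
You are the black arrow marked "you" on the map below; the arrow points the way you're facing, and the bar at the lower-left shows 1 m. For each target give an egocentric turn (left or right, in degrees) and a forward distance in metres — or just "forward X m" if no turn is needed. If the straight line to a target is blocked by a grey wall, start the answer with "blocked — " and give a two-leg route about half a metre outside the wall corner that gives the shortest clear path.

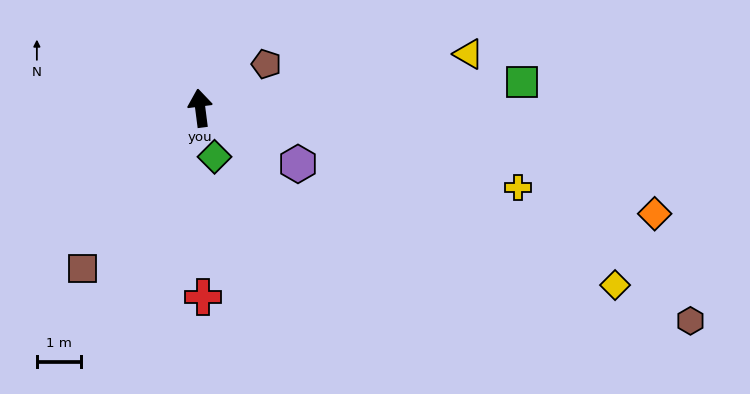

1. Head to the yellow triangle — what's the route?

turn right 86°, forward 6.3 m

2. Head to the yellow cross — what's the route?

turn right 111°, forward 7.5 m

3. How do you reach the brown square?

turn left 136°, forward 4.6 m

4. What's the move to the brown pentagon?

turn right 64°, forward 1.8 m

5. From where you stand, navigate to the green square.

turn right 93°, forward 7.4 m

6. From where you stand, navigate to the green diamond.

turn right 171°, forward 1.2 m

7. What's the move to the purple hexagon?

turn right 127°, forward 2.6 m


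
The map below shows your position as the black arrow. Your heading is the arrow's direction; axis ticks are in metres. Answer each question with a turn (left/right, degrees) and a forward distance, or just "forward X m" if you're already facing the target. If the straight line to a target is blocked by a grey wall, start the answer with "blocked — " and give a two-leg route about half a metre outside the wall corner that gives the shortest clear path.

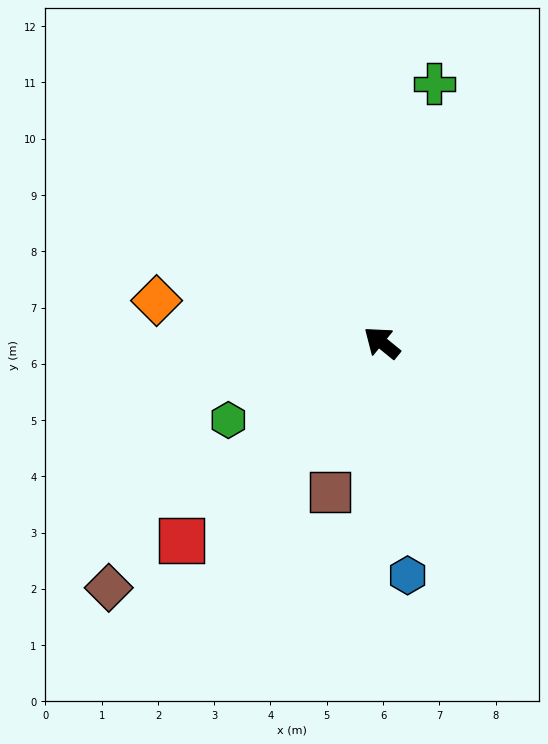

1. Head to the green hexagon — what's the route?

turn left 66°, forward 3.1 m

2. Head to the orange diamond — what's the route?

turn left 29°, forward 4.1 m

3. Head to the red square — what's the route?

turn left 84°, forward 5.0 m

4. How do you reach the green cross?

turn right 62°, forward 4.7 m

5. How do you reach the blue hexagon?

turn left 135°, forward 4.2 m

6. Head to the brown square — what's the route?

turn left 110°, forward 2.8 m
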